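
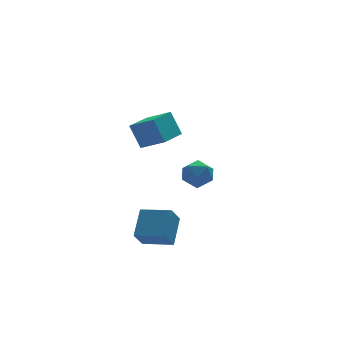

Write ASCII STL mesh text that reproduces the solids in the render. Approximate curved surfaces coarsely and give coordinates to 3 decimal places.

solid 
facet normal -0.778 0.613 -0.138
outer loop
vertex -1.481 -2.829 -1.69
vertex -0.806 -2.21 -2.749
vertex -2.254 -4.087 -2.918
endloop
endfacet
facet normal -0.482 -0.442 0.756
outer loop
vertex -0.854 -5.19 -2.671
vertex -1.481 -2.829 -1.69
vertex -2.254 -4.087 -2.918
endloop
endfacet
facet normal -0.778 0.613 -0.137
outer loop
vertex -2.254 -4.087 -2.918
vertex -0.806 -2.21 -2.749
vertex -1.58 -3.468 -3.977
endloop
endfacet
facet normal -0.403 -0.655 -0.639
outer loop
vertex -1.58 -3.468 -3.977
vertex -0.854 -5.19 -2.671
vertex -2.254 -4.087 -2.918
endloop
endfacet
facet normal 0.403 0.655 0.640
outer loop
vertex -1.481 -2.829 -1.69
vertex 0.594 -3.313 -2.502
vertex -0.806 -2.21 -2.749
endloop
endfacet
facet normal -0.482 -0.442 0.757
outer loop
vertex -0.08 -3.932 -1.443
vertex -1.481 -2.829 -1.69
vertex -0.854 -5.19 -2.671
endloop
endfacet
facet normal 0.403 0.655 0.639
outer loop
vertex -0.08 -3.932 -1.443
vertex 0.594 -3.313 -2.502
vertex -1.481 -2.829 -1.69
endloop
endfacet
facet normal 0.482 0.442 -0.757
outer loop
vertex -0.806 -2.21 -2.749
vertex 0.594 -3.313 -2.502
vertex -1.58 -3.468 -3.977
endloop
endfacet
facet normal -0.403 -0.655 -0.639
outer loop
vertex -0.179 -4.571 -3.73
vertex -0.854 -5.19 -2.671
vertex -1.58 -3.468 -3.977
endloop
endfacet
facet normal 0.482 0.442 -0.756
outer loop
vertex -1.58 -3.468 -3.977
vertex 0.594 -3.313 -2.502
vertex -0.179 -4.571 -3.73
endloop
endfacet
facet normal 0.778 -0.613 0.138
outer loop
vertex -0.179 -4.571 -3.73
vertex -0.08 -3.932 -1.443
vertex -0.854 -5.19 -2.671
endloop
endfacet
facet normal 0.778 -0.612 0.137
outer loop
vertex 0.594 -3.313 -2.502
vertex -0.08 -3.932 -1.443
vertex -0.179 -4.571 -3.73
endloop
endfacet
facet normal -0.422 0.485 0.766
outer loop
vertex 3.247 3.845 -2.362
vertex 3.263 2.925 -1.771
vertex 4.113 3.612 -1.737
endloop
endfacet
facet normal -0.021 0.927 0.375
outer loop
vertex 3.247 3.845 -2.362
vertex 4.113 3.612 -1.737
vertex 4.257 4.021 -2.741
endloop
endfacet
facet normal -0.270 0.917 -0.294
outer loop
vertex 3.247 3.845 -2.362
vertex 4.257 4.021 -2.741
vertex 3.496 3.587 -3.395
endloop
endfacet
facet normal -0.825 0.468 -0.316
outer loop
vertex 3.247 3.845 -2.362
vertex 3.496 3.587 -3.395
vertex 2.882 2.909 -2.796
endloop
endfacet
facet normal -0.919 0.201 0.339
outer loop
vertex 3.247 3.845 -2.362
vertex 2.882 2.909 -2.796
vertex 3.263 2.925 -1.771
endloop
endfacet
facet normal 0.645 0.671 0.366
outer loop
vertex 4.257 4.021 -2.741
vertex 4.113 3.612 -1.737
vertex 4.898 3.211 -2.384
endloop
endfacet
facet normal -0.004 -0.045 0.999
outer loop
vertex 4.113 3.612 -1.737
vertex 3.263 2.925 -1.771
vertex 4.284 2.533 -1.785
endloop
endfacet
facet normal -0.807 -0.503 0.308
outer loop
vertex 3.263 2.925 -1.771
vertex 2.882 2.909 -2.796
vertex 3.523 2.099 -2.439
endloop
endfacet
facet normal -0.656 -0.070 -0.752
outer loop
vertex 2.882 2.909 -2.796
vertex 3.496 3.587 -3.395
vertex 3.667 2.508 -3.443
endloop
endfacet
facet normal 0.242 0.655 -0.716
outer loop
vertex 3.496 3.587 -3.395
vertex 4.257 4.021 -2.741
vertex 4.517 3.195 -3.409
endloop
endfacet
facet normal 0.825 -0.468 0.316
outer loop
vertex 4.533 2.275 -2.818
vertex 4.898 3.211 -2.384
vertex 4.284 2.533 -1.785
endloop
endfacet
facet normal 0.270 -0.917 0.294
outer loop
vertex 4.533 2.275 -2.818
vertex 4.284 2.533 -1.785
vertex 3.523 2.099 -2.439
endloop
endfacet
facet normal 0.021 -0.927 -0.375
outer loop
vertex 4.533 2.275 -2.818
vertex 3.523 2.099 -2.439
vertex 3.667 2.508 -3.443
endloop
endfacet
facet normal 0.422 -0.485 -0.766
outer loop
vertex 4.533 2.275 -2.818
vertex 3.667 2.508 -3.443
vertex 4.517 3.195 -3.409
endloop
endfacet
facet normal 0.919 -0.201 -0.339
outer loop
vertex 4.533 2.275 -2.818
vertex 4.517 3.195 -3.409
vertex 4.898 3.211 -2.384
endloop
endfacet
facet normal 0.656 0.070 0.752
outer loop
vertex 4.284 2.533 -1.785
vertex 4.898 3.211 -2.384
vertex 4.113 3.612 -1.737
endloop
endfacet
facet normal -0.242 -0.655 0.716
outer loop
vertex 3.523 2.099 -2.439
vertex 4.284 2.533 -1.785
vertex 3.263 2.925 -1.771
endloop
endfacet
facet normal -0.645 -0.671 -0.366
outer loop
vertex 3.667 2.508 -3.443
vertex 3.523 2.099 -2.439
vertex 2.882 2.909 -2.796
endloop
endfacet
facet normal 0.004 0.045 -0.999
outer loop
vertex 4.517 3.195 -3.409
vertex 3.667 2.508 -3.443
vertex 3.496 3.587 -3.395
endloop
endfacet
facet normal 0.807 0.503 -0.308
outer loop
vertex 4.898 3.211 -2.384
vertex 4.517 3.195 -3.409
vertex 4.257 4.021 -2.741
endloop
endfacet
facet normal -0.739 -0.670 0.069
outer loop
vertex -0.133 -1.082 4.12
vertex -1.164 -0.022 3.365
vertex 0.299 -1.711 2.646
endloop
endfacet
facet normal 0.621 -0.639 0.455
outer loop
vertex 1.704 -0.438 2.515
vertex -0.133 -1.082 4.12
vertex 0.299 -1.711 2.646
endloop
endfacet
facet normal -0.739 -0.670 0.069
outer loop
vertex 0.299 -1.711 2.646
vertex -1.164 -0.022 3.365
vertex -0.732 -0.651 1.891
endloop
endfacet
facet normal 0.261 -0.379 -0.888
outer loop
vertex -0.732 -0.651 1.891
vertex 1.704 -0.438 2.515
vertex 0.299 -1.711 2.646
endloop
endfacet
facet normal -0.261 0.379 0.888
outer loop
vertex -0.133 -1.082 4.12
vertex 0.241 1.251 3.234
vertex -1.164 -0.022 3.365
endloop
endfacet
facet normal 0.621 -0.639 0.455
outer loop
vertex 1.272 0.191 3.989
vertex -0.133 -1.082 4.12
vertex 1.704 -0.438 2.515
endloop
endfacet
facet normal -0.261 0.379 0.888
outer loop
vertex 1.272 0.191 3.989
vertex 0.241 1.251 3.234
vertex -0.133 -1.082 4.12
endloop
endfacet
facet normal -0.621 0.639 -0.455
outer loop
vertex -1.164 -0.022 3.365
vertex 0.241 1.251 3.234
vertex -0.732 -0.651 1.891
endloop
endfacet
facet normal 0.261 -0.379 -0.888
outer loop
vertex 0.673 0.622 1.76
vertex 1.704 -0.438 2.515
vertex -0.732 -0.651 1.891
endloop
endfacet
facet normal -0.621 0.639 -0.455
outer loop
vertex -0.732 -0.651 1.891
vertex 0.241 1.251 3.234
vertex 0.673 0.622 1.76
endloop
endfacet
facet normal 0.739 0.670 -0.069
outer loop
vertex 0.673 0.622 1.76
vertex 1.272 0.191 3.989
vertex 1.704 -0.438 2.515
endloop
endfacet
facet normal 0.739 0.670 -0.069
outer loop
vertex 0.241 1.251 3.234
vertex 1.272 0.191 3.989
vertex 0.673 0.622 1.76
endloop
endfacet

endsolid


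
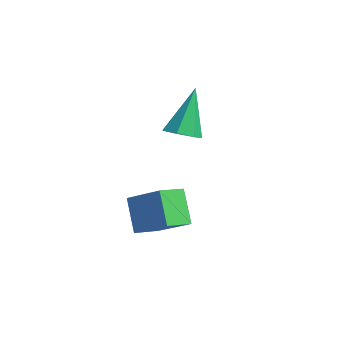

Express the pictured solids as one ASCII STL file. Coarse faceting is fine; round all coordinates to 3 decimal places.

solid 
facet normal 0.247 -0.457 -0.854
outer loop
vertex 0.61 1.656 -0.919
vertex 0.262 2.049 -1.23
vertex 0.853 2.096 -1.084
endloop
endfacet
facet normal 0.736 -0.160 0.658
outer loop
vertex 0.61 1.656 -0.919
vertex 0.853 2.096 -1.084
vertex -0.162 2.831 0.23
endloop
endfacet
facet normal 0.247 -0.457 -0.854
outer loop
vertex 0.853 2.096 -1.084
vertex 0.262 2.049 -1.23
vertex 0.651 2.501 -1.359
endloop
endfacet
facet normal 0.772 0.573 0.276
outer loop
vertex 0.853 2.096 -1.084
vertex 0.651 2.501 -1.359
vertex -0.162 2.831 0.23
endloop
endfacet
facet normal 0.248 -0.457 -0.854
outer loop
vertex 0.651 2.501 -1.359
vertex 0.262 2.049 -1.23
vertex 0.157 2.565 -1.537
endloop
endfacet
facet normal 0.169 0.979 -0.117
outer loop
vertex 0.651 2.501 -1.359
vertex 0.157 2.565 -1.537
vertex -0.162 2.831 0.23
endloop
endfacet
facet normal 0.248 -0.458 -0.854
outer loop
vertex 0.157 2.565 -1.537
vertex 0.262 2.049 -1.23
vertex -0.258 2.241 -1.484
endloop
endfacet
facet normal -0.617 0.754 -0.225
outer loop
vertex 0.157 2.565 -1.537
vertex -0.258 2.241 -1.484
vertex -0.162 2.831 0.23
endloop
endfacet
facet normal 0.249 -0.457 -0.854
outer loop
vertex -0.258 2.241 -1.484
vertex 0.262 2.049 -1.23
vertex -0.281 1.772 -1.24
endloop
endfacet
facet normal -0.997 0.066 0.033
outer loop
vertex -0.258 2.241 -1.484
vertex -0.281 1.772 -1.24
vertex -0.162 2.831 0.23
endloop
endfacet
facet normal 0.249 -0.458 -0.854
outer loop
vertex -0.281 1.772 -1.24
vertex 0.262 2.049 -1.23
vertex 0.105 1.512 -0.988
endloop
endfacet
facet normal -0.683 -0.565 0.463
outer loop
vertex -0.281 1.772 -1.24
vertex 0.105 1.512 -0.988
vertex -0.162 2.831 0.23
endloop
endfacet
facet normal 0.247 -0.457 -0.854
outer loop
vertex 0.105 1.512 -0.988
vertex 0.262 2.049 -1.23
vertex 0.61 1.656 -0.919
endloop
endfacet
facet normal 0.089 -0.666 0.741
outer loop
vertex 0.105 1.512 -0.988
vertex 0.61 1.656 -0.919
vertex -0.162 2.831 0.23
endloop
endfacet
facet normal -0.797 -0.227 -0.560
outer loop
vertex 2.512 -1.233 -1.542
vertex 2.457 -0.432 -1.789
vertex 3.215 -1.464 -2.449
endloop
endfacet
facet normal 0.066 -0.954 0.294
outer loop
vertex 4.323 -1.148 -1.671
vertex 2.512 -1.233 -1.542
vertex 3.215 -1.464 -2.449
endloop
endfacet
facet normal -0.797 -0.227 -0.560
outer loop
vertex 3.215 -1.464 -2.449
vertex 2.457 -0.432 -1.789
vertex 3.16 -0.663 -2.696
endloop
endfacet
facet normal 0.600 -0.198 -0.775
outer loop
vertex 3.16 -0.663 -2.696
vertex 4.323 -1.148 -1.671
vertex 3.215 -1.464 -2.449
endloop
endfacet
facet normal -0.600 0.198 0.775
outer loop
vertex 2.512 -1.233 -1.542
vertex 3.565 -0.116 -1.011
vertex 2.457 -0.432 -1.789
endloop
endfacet
facet normal 0.066 -0.954 0.294
outer loop
vertex 3.62 -0.917 -0.764
vertex 2.512 -1.233 -1.542
vertex 4.323 -1.148 -1.671
endloop
endfacet
facet normal -0.600 0.198 0.775
outer loop
vertex 3.62 -0.917 -0.764
vertex 3.565 -0.116 -1.011
vertex 2.512 -1.233 -1.542
endloop
endfacet
facet normal -0.066 0.954 -0.294
outer loop
vertex 2.457 -0.432 -1.789
vertex 3.565 -0.116 -1.011
vertex 3.16 -0.663 -2.696
endloop
endfacet
facet normal 0.600 -0.198 -0.775
outer loop
vertex 4.268 -0.347 -1.918
vertex 4.323 -1.148 -1.671
vertex 3.16 -0.663 -2.696
endloop
endfacet
facet normal -0.066 0.954 -0.294
outer loop
vertex 3.16 -0.663 -2.696
vertex 3.565 -0.116 -1.011
vertex 4.268 -0.347 -1.918
endloop
endfacet
facet normal 0.797 0.227 0.560
outer loop
vertex 4.268 -0.347 -1.918
vertex 3.62 -0.917 -0.764
vertex 4.323 -1.148 -1.671
endloop
endfacet
facet normal 0.797 0.227 0.560
outer loop
vertex 3.565 -0.116 -1.011
vertex 3.62 -0.917 -0.764
vertex 4.268 -0.347 -1.918
endloop
endfacet

endsolid


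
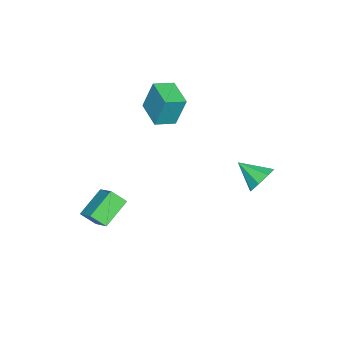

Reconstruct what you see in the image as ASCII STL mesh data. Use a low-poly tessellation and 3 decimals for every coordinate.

solid 
facet normal 0.101 0.858 -0.503
outer loop
vertex -0.278 2.969 -1.747
vertex -1.159 3.191 -1.545
vertex -0.335 3.333 -1.137
endloop
endfacet
facet normal 0.827 -0.445 0.343
outer loop
vertex -0.278 2.969 -1.747
vertex -0.335 3.333 -1.137
vertex -1.321 1.809 -0.735
endloop
endfacet
facet normal 0.101 0.859 -0.502
outer loop
vertex -0.335 3.333 -1.137
vertex -1.159 3.191 -1.545
vertex -0.874 3.613 -0.766
endloop
endfacet
facet normal 0.522 -0.115 0.845
outer loop
vertex -0.335 3.333 -1.137
vertex -0.874 3.613 -0.766
vertex -1.321 1.809 -0.735
endloop
endfacet
facet normal 0.101 0.859 -0.502
outer loop
vertex -0.874 3.613 -0.766
vertex -1.159 3.191 -1.545
vertex -1.579 3.646 -0.851
endloop
endfacet
facet normal -0.117 0.046 0.992
outer loop
vertex -0.874 3.613 -0.766
vertex -1.579 3.646 -0.851
vertex -1.321 1.809 -0.735
endloop
endfacet
facet normal 0.101 0.859 -0.502
outer loop
vertex -1.579 3.646 -0.851
vertex -1.159 3.191 -1.545
vertex -2.039 3.413 -1.342
endloop
endfacet
facet normal -0.715 -0.056 0.697
outer loop
vertex -1.579 3.646 -0.851
vertex -2.039 3.413 -1.342
vertex -1.321 1.809 -0.735
endloop
endfacet
facet normal 0.101 0.859 -0.502
outer loop
vertex -2.039 3.413 -1.342
vertex -1.159 3.191 -1.545
vertex -1.983 3.05 -1.952
endloop
endfacet
facet normal -0.922 -0.363 0.131
outer loop
vertex -2.039 3.413 -1.342
vertex -1.983 3.05 -1.952
vertex -1.321 1.809 -0.735
endloop
endfacet
facet normal 0.101 0.858 -0.503
outer loop
vertex -1.983 3.05 -1.952
vertex -1.159 3.191 -1.545
vertex -1.444 2.769 -2.323
endloop
endfacet
facet normal -0.617 -0.694 -0.371
outer loop
vertex -1.983 3.05 -1.952
vertex -1.444 2.769 -2.323
vertex -1.321 1.809 -0.735
endloop
endfacet
facet normal 0.101 0.859 -0.503
outer loop
vertex -1.444 2.769 -2.323
vertex -1.159 3.191 -1.545
vertex -0.738 2.736 -2.238
endloop
endfacet
facet normal 0.022 -0.855 -0.518
outer loop
vertex -1.444 2.769 -2.323
vertex -0.738 2.736 -2.238
vertex -1.321 1.809 -0.735
endloop
endfacet
facet normal 0.101 0.859 -0.502
outer loop
vertex -0.738 2.736 -2.238
vertex -1.159 3.191 -1.545
vertex -0.278 2.969 -1.747
endloop
endfacet
facet normal 0.620 -0.752 -0.224
outer loop
vertex -0.738 2.736 -2.238
vertex -0.278 2.969 -1.747
vertex -1.321 1.809 -0.735
endloop
endfacet
facet normal -0.822 0.239 0.517
outer loop
vertex 2.971 -3.143 -1.377
vertex 2.763 -2.385 -2.058
vertex 2.134 -4.15 -2.242
endloop
endfacet
facet normal 0.200 -0.729 0.655
outer loop
vertex 3.597 -4.575 -3.162
vertex 2.971 -3.143 -1.377
vertex 2.134 -4.15 -2.242
endloop
endfacet
facet normal -0.822 0.239 0.517
outer loop
vertex 2.134 -4.15 -2.242
vertex 2.763 -2.385 -2.058
vertex 1.926 -3.392 -2.924
endloop
endfacet
facet normal -0.533 -0.642 -0.551
outer loop
vertex 1.926 -3.392 -2.924
vertex 3.597 -4.575 -3.162
vertex 2.134 -4.15 -2.242
endloop
endfacet
facet normal 0.533 0.642 0.551
outer loop
vertex 2.971 -3.143 -1.377
vertex 4.226 -2.81 -2.978
vertex 2.763 -2.385 -2.058
endloop
endfacet
facet normal 0.200 -0.729 0.655
outer loop
vertex 4.434 -3.568 -2.296
vertex 2.971 -3.143 -1.377
vertex 3.597 -4.575 -3.162
endloop
endfacet
facet normal 0.533 0.642 0.551
outer loop
vertex 4.434 -3.568 -2.296
vertex 4.226 -2.81 -2.978
vertex 2.971 -3.143 -1.377
endloop
endfacet
facet normal -0.200 0.729 -0.655
outer loop
vertex 2.763 -2.385 -2.058
vertex 4.226 -2.81 -2.978
vertex 1.926 -3.392 -2.924
endloop
endfacet
facet normal -0.533 -0.642 -0.552
outer loop
vertex 3.389 -3.817 -3.843
vertex 3.597 -4.575 -3.162
vertex 1.926 -3.392 -2.924
endloop
endfacet
facet normal -0.200 0.729 -0.655
outer loop
vertex 1.926 -3.392 -2.924
vertex 4.226 -2.81 -2.978
vertex 3.389 -3.817 -3.843
endloop
endfacet
facet normal 0.822 -0.239 -0.517
outer loop
vertex 3.389 -3.817 -3.843
vertex 4.434 -3.568 -2.296
vertex 3.597 -4.575 -3.162
endloop
endfacet
facet normal 0.822 -0.239 -0.517
outer loop
vertex 4.226 -2.81 -2.978
vertex 4.434 -3.568 -2.296
vertex 3.389 -3.817 -3.843
endloop
endfacet
facet normal -0.727 0.641 -0.246
outer loop
vertex -2.14 -2.031 3.588
vertex -1.005 -0.853 3.306
vertex -2.02 -2.564 1.842
endloop
endfacet
facet normal -0.684 -0.710 0.170
outer loop
vertex -1.155 -3.327 2.134
vertex -2.14 -2.031 3.588
vertex -2.02 -2.564 1.842
endloop
endfacet
facet normal -0.727 0.641 -0.246
outer loop
vertex -2.02 -2.564 1.842
vertex -1.005 -0.853 3.306
vertex -0.885 -1.386 1.56
endloop
endfacet
facet normal 0.065 -0.291 -0.954
outer loop
vertex -0.885 -1.386 1.56
vertex -1.155 -3.327 2.134
vertex -2.02 -2.564 1.842
endloop
endfacet
facet normal -0.065 0.291 0.954
outer loop
vertex -2.14 -2.031 3.588
vertex -0.14 -1.616 3.598
vertex -1.005 -0.853 3.306
endloop
endfacet
facet normal -0.684 -0.710 0.170
outer loop
vertex -1.275 -2.794 3.88
vertex -2.14 -2.031 3.588
vertex -1.155 -3.327 2.134
endloop
endfacet
facet normal -0.065 0.291 0.954
outer loop
vertex -1.275 -2.794 3.88
vertex -0.14 -1.616 3.598
vertex -2.14 -2.031 3.588
endloop
endfacet
facet normal 0.684 0.710 -0.170
outer loop
vertex -1.005 -0.853 3.306
vertex -0.14 -1.616 3.598
vertex -0.885 -1.386 1.56
endloop
endfacet
facet normal 0.065 -0.291 -0.954
outer loop
vertex -0.02 -2.149 1.852
vertex -1.155 -3.327 2.134
vertex -0.885 -1.386 1.56
endloop
endfacet
facet normal 0.684 0.710 -0.170
outer loop
vertex -0.885 -1.386 1.56
vertex -0.14 -1.616 3.598
vertex -0.02 -2.149 1.852
endloop
endfacet
facet normal 0.727 -0.641 0.246
outer loop
vertex -0.02 -2.149 1.852
vertex -1.275 -2.794 3.88
vertex -1.155 -3.327 2.134
endloop
endfacet
facet normal 0.727 -0.641 0.246
outer loop
vertex -0.14 -1.616 3.598
vertex -1.275 -2.794 3.88
vertex -0.02 -2.149 1.852
endloop
endfacet

endsolid


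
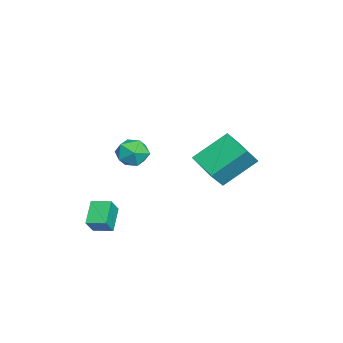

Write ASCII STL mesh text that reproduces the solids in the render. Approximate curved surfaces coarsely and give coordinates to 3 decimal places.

solid 
facet normal -0.553 0.245 -0.796
outer loop
vertex 0.198 -2.959 -0.55
vertex 0.409 -1.974 -0.393
vertex 1.336 -3.071 -1.375
endloop
endfacet
facet normal -0.207 -0.966 -0.154
outer loop
vertex 1.911 -3.326 -0.547
vertex 0.198 -2.959 -0.55
vertex 1.336 -3.071 -1.375
endloop
endfacet
facet normal -0.553 0.245 -0.796
outer loop
vertex 1.336 -3.071 -1.375
vertex 0.409 -1.974 -0.393
vertex 1.547 -2.086 -1.218
endloop
endfacet
facet normal 0.807 -0.080 -0.585
outer loop
vertex 1.547 -2.086 -1.218
vertex 1.911 -3.326 -0.547
vertex 1.336 -3.071 -1.375
endloop
endfacet
facet normal -0.807 0.080 0.585
outer loop
vertex 0.198 -2.959 -0.55
vertex 0.984 -2.229 0.435
vertex 0.409 -1.974 -0.393
endloop
endfacet
facet normal -0.207 -0.966 -0.154
outer loop
vertex 0.773 -3.214 0.278
vertex 0.198 -2.959 -0.55
vertex 1.911 -3.326 -0.547
endloop
endfacet
facet normal -0.807 0.080 0.585
outer loop
vertex 0.773 -3.214 0.278
vertex 0.984 -2.229 0.435
vertex 0.198 -2.959 -0.55
endloop
endfacet
facet normal 0.207 0.966 0.154
outer loop
vertex 0.409 -1.974 -0.393
vertex 0.984 -2.229 0.435
vertex 1.547 -2.086 -1.218
endloop
endfacet
facet normal 0.807 -0.080 -0.585
outer loop
vertex 2.122 -2.341 -0.39
vertex 1.911 -3.326 -0.547
vertex 1.547 -2.086 -1.218
endloop
endfacet
facet normal 0.207 0.966 0.154
outer loop
vertex 1.547 -2.086 -1.218
vertex 0.984 -2.229 0.435
vertex 2.122 -2.341 -0.39
endloop
endfacet
facet normal 0.553 -0.245 0.796
outer loop
vertex 2.122 -2.341 -0.39
vertex 0.773 -3.214 0.278
vertex 1.911 -3.326 -0.547
endloop
endfacet
facet normal 0.553 -0.245 0.796
outer loop
vertex 0.984 -2.229 0.435
vertex 0.773 -3.214 0.278
vertex 2.122 -2.341 -0.39
endloop
endfacet
facet normal -0.343 0.918 -0.200
outer loop
vertex -4.047 -1.224 0.509
vertex -4.476 -1.195 1.376
vertex -3.568 -0.878 1.275
endloop
endfacet
facet normal 0.277 0.799 -0.534
outer loop
vertex -4.047 -1.224 0.509
vertex -3.568 -0.878 1.275
vertex -3.118 -1.457 0.643
endloop
endfacet
facet normal 0.195 0.227 -0.954
outer loop
vertex -4.047 -1.224 0.509
vertex -3.118 -1.457 0.643
vertex -3.748 -2.131 0.354
endloop
endfacet
facet normal -0.476 -0.006 -0.880
outer loop
vertex -4.047 -1.224 0.509
vertex -3.748 -2.131 0.354
vertex -4.588 -1.969 0.807
endloop
endfacet
facet normal -0.807 0.421 -0.414
outer loop
vertex -4.047 -1.224 0.509
vertex -4.588 -1.969 0.807
vertex -4.476 -1.195 1.376
endloop
endfacet
facet normal 0.767 0.641 -0.041
outer loop
vertex -3.118 -1.457 0.643
vertex -3.568 -0.878 1.275
vertex -2.972 -1.571 1.593
endloop
endfacet
facet normal -0.235 0.834 0.500
outer loop
vertex -3.568 -0.878 1.275
vertex -4.476 -1.195 1.376
vertex -3.812 -1.409 2.046
endloop
endfacet
facet normal -0.987 0.029 0.155
outer loop
vertex -4.476 -1.195 1.376
vertex -4.588 -1.969 0.807
vertex -4.442 -2.083 1.757
endloop
endfacet
facet normal -0.451 -0.662 -0.599
outer loop
vertex -4.588 -1.969 0.807
vertex -3.748 -2.131 0.354
vertex -3.992 -2.662 1.125
endloop
endfacet
facet normal 0.634 -0.284 -0.719
outer loop
vertex -3.748 -2.131 0.354
vertex -3.118 -1.457 0.643
vertex -3.084 -2.345 1.024
endloop
endfacet
facet normal 0.476 0.006 0.880
outer loop
vertex -3.513 -2.316 1.891
vertex -2.972 -1.571 1.593
vertex -3.812 -1.409 2.046
endloop
endfacet
facet normal -0.195 -0.227 0.954
outer loop
vertex -3.513 -2.316 1.891
vertex -3.812 -1.409 2.046
vertex -4.442 -2.083 1.757
endloop
endfacet
facet normal -0.277 -0.799 0.534
outer loop
vertex -3.513 -2.316 1.891
vertex -4.442 -2.083 1.757
vertex -3.992 -2.662 1.125
endloop
endfacet
facet normal 0.343 -0.918 0.200
outer loop
vertex -3.513 -2.316 1.891
vertex -3.992 -2.662 1.125
vertex -3.084 -2.345 1.024
endloop
endfacet
facet normal 0.807 -0.421 0.414
outer loop
vertex -3.513 -2.316 1.891
vertex -3.084 -2.345 1.024
vertex -2.972 -1.571 1.593
endloop
endfacet
facet normal 0.451 0.662 0.599
outer loop
vertex -3.812 -1.409 2.046
vertex -2.972 -1.571 1.593
vertex -3.568 -0.878 1.275
endloop
endfacet
facet normal -0.634 0.284 0.719
outer loop
vertex -4.442 -2.083 1.757
vertex -3.812 -1.409 2.046
vertex -4.476 -1.195 1.376
endloop
endfacet
facet normal -0.767 -0.641 0.041
outer loop
vertex -3.992 -2.662 1.125
vertex -4.442 -2.083 1.757
vertex -4.588 -1.969 0.807
endloop
endfacet
facet normal 0.235 -0.834 -0.500
outer loop
vertex -3.084 -2.345 1.024
vertex -3.992 -2.662 1.125
vertex -3.748 -2.131 0.354
endloop
endfacet
facet normal 0.987 -0.029 -0.155
outer loop
vertex -2.972 -1.571 1.593
vertex -3.084 -2.345 1.024
vertex -3.118 -1.457 0.643
endloop
endfacet
facet normal -0.548 0.381 -0.745
outer loop
vertex 0.11 3.609 4.125
vertex 1.409 4.567 3.659
vertex 0.793 2.051 2.826
endloop
endfacet
facet normal -0.773 -0.570 0.278
outer loop
vertex 1.511 1.553 3.801
vertex 0.11 3.609 4.125
vertex 0.793 2.051 2.826
endloop
endfacet
facet normal -0.548 0.381 -0.745
outer loop
vertex 0.793 2.051 2.826
vertex 1.409 4.567 3.659
vertex 2.092 3.01 2.36
endloop
endfacet
facet normal 0.319 -0.728 -0.607
outer loop
vertex 2.092 3.01 2.36
vertex 1.511 1.553 3.801
vertex 0.793 2.051 2.826
endloop
endfacet
facet normal -0.319 0.728 0.607
outer loop
vertex 0.11 3.609 4.125
vertex 2.127 4.069 4.634
vertex 1.409 4.567 3.659
endloop
endfacet
facet normal -0.773 -0.570 0.277
outer loop
vertex 0.828 3.11 5.1
vertex 0.11 3.609 4.125
vertex 1.511 1.553 3.801
endloop
endfacet
facet normal -0.319 0.727 0.607
outer loop
vertex 0.828 3.11 5.1
vertex 2.127 4.069 4.634
vertex 0.11 3.609 4.125
endloop
endfacet
facet normal 0.773 0.571 -0.278
outer loop
vertex 1.409 4.567 3.659
vertex 2.127 4.069 4.634
vertex 2.092 3.01 2.36
endloop
endfacet
facet normal 0.319 -0.728 -0.607
outer loop
vertex 2.81 2.511 3.335
vertex 1.511 1.553 3.801
vertex 2.092 3.01 2.36
endloop
endfacet
facet normal 0.773 0.570 -0.277
outer loop
vertex 2.092 3.01 2.36
vertex 2.127 4.069 4.634
vertex 2.81 2.511 3.335
endloop
endfacet
facet normal 0.548 -0.381 0.745
outer loop
vertex 2.81 2.511 3.335
vertex 0.828 3.11 5.1
vertex 1.511 1.553 3.801
endloop
endfacet
facet normal 0.548 -0.381 0.745
outer loop
vertex 2.127 4.069 4.634
vertex 0.828 3.11 5.1
vertex 2.81 2.511 3.335
endloop
endfacet

endsolid


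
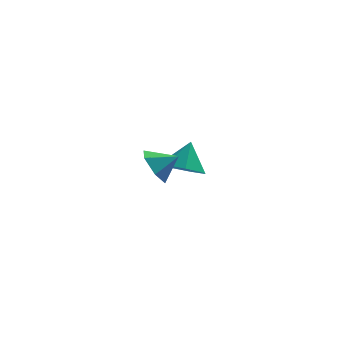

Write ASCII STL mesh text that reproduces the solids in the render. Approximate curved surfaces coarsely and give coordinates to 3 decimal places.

solid 
facet normal -0.865 -0.017 -0.502
outer loop
vertex -1.887 -1.456 0.606
vertex -2.274 -1.859 1.286
vertex -2.266 -0.98 1.242
endloop
endfacet
facet normal 0.718 0.691 -0.089
outer loop
vertex -1.887 -1.456 0.606
vertex -2.266 -0.98 1.242
vertex -1.366 -1.841 1.814
endloop
endfacet
facet normal -0.865 -0.017 -0.502
outer loop
vertex -2.266 -0.98 1.242
vertex -2.274 -1.859 1.286
vertex -2.653 -1.383 1.922
endloop
endfacet
facet normal 0.311 0.730 0.609
outer loop
vertex -2.266 -0.98 1.242
vertex -2.653 -1.383 1.922
vertex -1.366 -1.841 1.814
endloop
endfacet
facet normal -0.865 -0.017 -0.502
outer loop
vertex -2.653 -1.383 1.922
vertex -2.274 -1.859 1.286
vertex -2.661 -2.262 1.966
endloop
endfacet
facet normal 0.101 0.049 0.994
outer loop
vertex -2.653 -1.383 1.922
vertex -2.661 -2.262 1.966
vertex -1.366 -1.841 1.814
endloop
endfacet
facet normal -0.865 -0.017 -0.502
outer loop
vertex -2.661 -2.262 1.966
vertex -2.274 -1.859 1.286
vertex -2.282 -2.738 1.33
endloop
endfacet
facet normal 0.298 -0.671 0.679
outer loop
vertex -2.661 -2.262 1.966
vertex -2.282 -2.738 1.33
vertex -1.366 -1.841 1.814
endloop
endfacet
facet normal -0.865 -0.017 -0.502
outer loop
vertex -2.282 -2.738 1.33
vertex -2.274 -1.859 1.286
vertex -1.895 -2.335 0.65
endloop
endfacet
facet normal 0.705 -0.709 -0.019
outer loop
vertex -2.282 -2.738 1.33
vertex -1.895 -2.335 0.65
vertex -1.366 -1.841 1.814
endloop
endfacet
facet normal -0.865 -0.017 -0.502
outer loop
vertex -1.895 -2.335 0.65
vertex -2.274 -1.859 1.286
vertex -1.887 -1.456 0.606
endloop
endfacet
facet normal 0.915 -0.029 -0.404
outer loop
vertex -1.895 -2.335 0.65
vertex -1.887 -1.456 0.606
vertex -1.366 -1.841 1.814
endloop
endfacet
facet normal -0.264 -0.473 -0.841
outer loop
vertex -0.009 3.074 -1.707
vertex -0.952 2.947 -1.339
vertex -0.583 3.722 -1.891
endloop
endfacet
facet normal 0.744 0.667 0.027
outer loop
vertex -0.009 3.074 -1.707
vertex -0.583 3.722 -1.891
vertex -0.568 3.633 -0.121
endloop
endfacet
facet normal -0.265 -0.473 -0.841
outer loop
vertex -0.583 3.722 -1.891
vertex -0.952 2.947 -1.339
vertex -1.435 3.787 -1.659
endloop
endfacet
facet normal 0.089 0.995 0.049
outer loop
vertex -0.583 3.722 -1.891
vertex -1.435 3.787 -1.659
vertex -0.568 3.633 -0.121
endloop
endfacet
facet normal -0.264 -0.472 -0.841
outer loop
vertex -1.435 3.787 -1.659
vertex -0.952 2.947 -1.339
vertex -1.923 3.22 -1.187
endloop
endfacet
facet normal -0.526 0.764 0.373
outer loop
vertex -1.435 3.787 -1.659
vertex -1.923 3.22 -1.187
vertex -0.568 3.633 -0.121
endloop
endfacet
facet normal -0.265 -0.473 -0.840
outer loop
vertex -1.923 3.22 -1.187
vertex -0.952 2.947 -1.339
vertex -1.68 2.448 -0.829
endloop
endfacet
facet normal -0.639 0.149 0.755
outer loop
vertex -1.923 3.22 -1.187
vertex -1.68 2.448 -0.829
vertex -0.568 3.633 -0.121
endloop
endfacet
facet normal -0.265 -0.472 -0.841
outer loop
vertex -1.68 2.448 -0.829
vertex -0.952 2.947 -1.339
vertex -0.889 2.052 -0.856
endloop
endfacet
facet normal -0.163 -0.388 0.907
outer loop
vertex -1.68 2.448 -0.829
vertex -0.889 2.052 -0.856
vertex -0.568 3.633 -0.121
endloop
endfacet
facet normal -0.265 -0.472 -0.841
outer loop
vertex -0.889 2.052 -0.856
vertex -0.952 2.947 -1.339
vertex -0.145 2.33 -1.247
endloop
endfacet
facet normal 0.541 -0.442 0.715
outer loop
vertex -0.889 2.052 -0.856
vertex -0.145 2.33 -1.247
vertex -0.568 3.633 -0.121
endloop
endfacet
facet normal -0.265 -0.472 -0.841
outer loop
vertex -0.145 2.33 -1.247
vertex -0.952 2.947 -1.339
vertex -0.009 3.074 -1.707
endloop
endfacet
facet normal 0.946 0.027 0.324
outer loop
vertex -0.145 2.33 -1.247
vertex -0.009 3.074 -1.707
vertex -0.568 3.633 -0.121
endloop
endfacet

endsolid


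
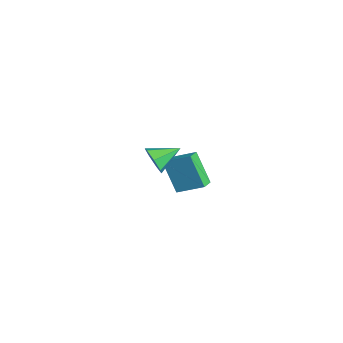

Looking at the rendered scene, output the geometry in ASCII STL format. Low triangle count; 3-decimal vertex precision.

solid 
facet normal 0.004 -0.941 -0.338
outer loop
vertex 3.512 -3.443 2.095
vertex 3.052 -3.694 2.789
vertex 2.762 -3.418 2.017
endloop
endfacet
facet normal 0.095 0.727 -0.680
outer loop
vertex 3.512 -3.443 2.095
vertex 2.762 -3.418 2.017
vertex 3.048 -2.246 3.311
endloop
endfacet
facet normal 0.004 -0.941 -0.338
outer loop
vertex 2.762 -3.418 2.017
vertex 3.052 -3.694 2.789
vertex 2.23 -3.601 2.521
endloop
endfacet
facet normal -0.634 0.638 -0.438
outer loop
vertex 2.762 -3.418 2.017
vertex 2.23 -3.601 2.521
vertex 3.048 -2.246 3.311
endloop
endfacet
facet normal 0.004 -0.941 -0.338
outer loop
vertex 2.23 -3.601 2.521
vertex 3.052 -3.694 2.789
vertex 2.317 -3.854 3.227
endloop
endfacet
facet normal -0.887 0.390 0.249
outer loop
vertex 2.23 -3.601 2.521
vertex 2.317 -3.854 3.227
vertex 3.048 -2.246 3.311
endloop
endfacet
facet normal 0.002 -0.941 -0.339
outer loop
vertex 2.317 -3.854 3.227
vertex 3.052 -3.694 2.789
vertex 2.958 -3.988 3.603
endloop
endfacet
facet normal -0.472 0.169 0.865
outer loop
vertex 2.317 -3.854 3.227
vertex 2.958 -3.988 3.603
vertex 3.048 -2.246 3.311
endloop
endfacet
facet normal 0.003 -0.941 -0.339
outer loop
vertex 2.958 -3.988 3.603
vertex 3.052 -3.694 2.789
vertex 3.67 -3.9 3.366
endloop
endfacet
facet normal 0.297 0.143 0.944
outer loop
vertex 2.958 -3.988 3.603
vertex 3.67 -3.9 3.366
vertex 3.048 -2.246 3.311
endloop
endfacet
facet normal 0.002 -0.941 -0.338
outer loop
vertex 3.67 -3.9 3.366
vertex 3.052 -3.694 2.789
vertex 3.916 -3.658 2.695
endloop
endfacet
facet normal 0.841 0.331 0.428
outer loop
vertex 3.67 -3.9 3.366
vertex 3.916 -3.658 2.695
vertex 3.048 -2.246 3.311
endloop
endfacet
facet normal 0.002 -0.941 -0.339
outer loop
vertex 3.916 -3.658 2.695
vertex 3.052 -3.694 2.789
vertex 3.512 -3.443 2.095
endloop
endfacet
facet normal 0.751 0.590 -0.294
outer loop
vertex 3.916 -3.658 2.695
vertex 3.512 -3.443 2.095
vertex 3.048 -2.246 3.311
endloop
endfacet
facet normal -0.545 -0.692 -0.473
outer loop
vertex -3.253 -0.727 -3.081
vertex -3.795 -0.152 -3.298
vertex -2.135 -0.36 -4.904
endloop
endfacet
facet normal 0.662 -0.702 0.264
outer loop
vertex -1.165 0.872 -4.062
vertex -3.253 -0.727 -3.081
vertex -2.135 -0.36 -4.904
endloop
endfacet
facet normal -0.545 -0.692 -0.473
outer loop
vertex -2.135 -0.36 -4.904
vertex -3.795 -0.152 -3.298
vertex -2.677 0.215 -5.121
endloop
endfacet
facet normal 0.515 0.169 -0.840
outer loop
vertex -2.677 0.215 -5.121
vertex -1.165 0.872 -4.062
vertex -2.135 -0.36 -4.904
endloop
endfacet
facet normal -0.515 -0.169 0.840
outer loop
vertex -3.253 -0.727 -3.081
vertex -2.825 1.08 -2.456
vertex -3.795 -0.152 -3.298
endloop
endfacet
facet normal 0.662 -0.702 0.264
outer loop
vertex -2.283 0.505 -2.239
vertex -3.253 -0.727 -3.081
vertex -1.165 0.872 -4.062
endloop
endfacet
facet normal -0.515 -0.169 0.840
outer loop
vertex -2.283 0.505 -2.239
vertex -2.825 1.08 -2.456
vertex -3.253 -0.727 -3.081
endloop
endfacet
facet normal -0.662 0.702 -0.264
outer loop
vertex -3.795 -0.152 -3.298
vertex -2.825 1.08 -2.456
vertex -2.677 0.215 -5.121
endloop
endfacet
facet normal 0.515 0.169 -0.840
outer loop
vertex -1.707 1.447 -4.279
vertex -1.165 0.872 -4.062
vertex -2.677 0.215 -5.121
endloop
endfacet
facet normal -0.662 0.702 -0.264
outer loop
vertex -2.677 0.215 -5.121
vertex -2.825 1.08 -2.456
vertex -1.707 1.447 -4.279
endloop
endfacet
facet normal 0.545 0.692 0.473
outer loop
vertex -1.707 1.447 -4.279
vertex -2.283 0.505 -2.239
vertex -1.165 0.872 -4.062
endloop
endfacet
facet normal 0.545 0.692 0.473
outer loop
vertex -2.825 1.08 -2.456
vertex -2.283 0.505 -2.239
vertex -1.707 1.447 -4.279
endloop
endfacet

endsolid


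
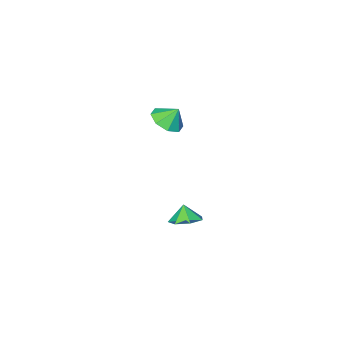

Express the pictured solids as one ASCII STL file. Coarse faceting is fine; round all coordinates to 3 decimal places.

solid 
facet normal 0.172 0.398 -0.901
outer loop
vertex -1.001 4.344 -4.168
vertex -1.939 4.161 -4.428
vertex -1.564 4.971 -3.999
endloop
endfacet
facet normal 0.452 0.170 0.876
outer loop
vertex -1.001 4.344 -4.168
vertex -1.564 4.971 -3.999
vertex -2.121 3.739 -3.472
endloop
endfacet
facet normal 0.171 0.398 -0.901
outer loop
vertex -1.564 4.971 -3.999
vertex -1.939 4.161 -4.428
vertex -2.409 4.987 -4.152
endloop
endfacet
facet normal -0.151 0.446 0.882
outer loop
vertex -1.564 4.971 -3.999
vertex -2.409 4.987 -4.152
vertex -2.121 3.739 -3.472
endloop
endfacet
facet normal 0.171 0.399 -0.901
outer loop
vertex -2.409 4.987 -4.152
vertex -1.939 4.161 -4.428
vertex -2.9 4.382 -4.513
endloop
endfacet
facet normal -0.725 0.193 0.662
outer loop
vertex -2.409 4.987 -4.152
vertex -2.9 4.382 -4.513
vertex -2.121 3.739 -3.472
endloop
endfacet
facet normal 0.171 0.398 -0.901
outer loop
vertex -2.9 4.382 -4.513
vertex -1.939 4.161 -4.428
vertex -2.668 3.61 -4.81
endloop
endfacet
facet normal -0.835 -0.397 0.380
outer loop
vertex -2.9 4.382 -4.513
vertex -2.668 3.61 -4.81
vertex -2.121 3.739 -3.472
endloop
endfacet
facet normal 0.171 0.398 -0.901
outer loop
vertex -2.668 3.61 -4.81
vertex -1.939 4.161 -4.428
vertex -1.886 3.253 -4.819
endloop
endfacet
facet normal -0.400 -0.882 0.249
outer loop
vertex -2.668 3.61 -4.81
vertex -1.886 3.253 -4.819
vertex -2.121 3.739 -3.472
endloop
endfacet
facet normal 0.172 0.398 -0.901
outer loop
vertex -1.886 3.253 -4.819
vertex -1.939 4.161 -4.428
vertex -1.145 3.58 -4.533
endloop
endfacet
facet normal 0.253 -0.895 0.367
outer loop
vertex -1.886 3.253 -4.819
vertex -1.145 3.58 -4.533
vertex -2.121 3.739 -3.472
endloop
endfacet
facet normal 0.172 0.398 -0.901
outer loop
vertex -1.145 3.58 -4.533
vertex -1.939 4.161 -4.428
vertex -1.001 4.344 -4.168
endloop
endfacet
facet normal 0.632 -0.428 0.646
outer loop
vertex -1.145 3.58 -4.533
vertex -1.001 4.344 -4.168
vertex -2.121 3.739 -3.472
endloop
endfacet
facet normal 0.364 -0.411 -0.836
outer loop
vertex -0.945 2.414 3.772
vertex -1.671 2.893 3.22
vertex -0.714 3.126 3.522
endloop
endfacet
facet normal 0.449 0.163 0.879
outer loop
vertex -0.945 2.414 3.772
vertex -0.714 3.126 3.522
vertex -2.089 3.367 4.18
endloop
endfacet
facet normal 0.364 -0.413 -0.835
outer loop
vertex -0.714 3.126 3.522
vertex -1.671 2.893 3.22
vertex -1.043 3.7 3.095
endloop
endfacet
facet normal 0.409 0.684 0.604
outer loop
vertex -0.714 3.126 3.522
vertex -1.043 3.7 3.095
vertex -2.089 3.367 4.18
endloop
endfacet
facet normal 0.364 -0.412 -0.835
outer loop
vertex -1.043 3.7 3.095
vertex -1.671 2.893 3.22
vertex -1.74 3.802 2.741
endloop
endfacet
facet normal -0.006 0.958 0.288
outer loop
vertex -1.043 3.7 3.095
vertex -1.74 3.802 2.741
vertex -2.089 3.367 4.18
endloop
endfacet
facet normal 0.364 -0.412 -0.835
outer loop
vertex -1.74 3.802 2.741
vertex -1.671 2.893 3.22
vertex -2.396 3.372 2.667
endloop
endfacet
facet normal -0.554 0.825 0.115
outer loop
vertex -1.74 3.802 2.741
vertex -2.396 3.372 2.667
vertex -2.089 3.367 4.18
endloop
endfacet
facet normal 0.365 -0.412 -0.835
outer loop
vertex -2.396 3.372 2.667
vertex -1.671 2.893 3.22
vertex -2.627 2.661 2.917
endloop
endfacet
facet normal -0.913 0.362 0.186
outer loop
vertex -2.396 3.372 2.667
vertex -2.627 2.661 2.917
vertex -2.089 3.367 4.18
endloop
endfacet
facet normal 0.365 -0.412 -0.835
outer loop
vertex -2.627 2.661 2.917
vertex -1.671 2.893 3.22
vertex -2.298 2.086 3.344
endloop
endfacet
facet normal -0.874 -0.158 0.460
outer loop
vertex -2.627 2.661 2.917
vertex -2.298 2.086 3.344
vertex -2.089 3.367 4.18
endloop
endfacet
facet normal 0.364 -0.411 -0.836
outer loop
vertex -2.298 2.086 3.344
vertex -1.671 2.893 3.22
vertex -1.601 1.984 3.698
endloop
endfacet
facet normal -0.458 -0.432 0.777
outer loop
vertex -2.298 2.086 3.344
vertex -1.601 1.984 3.698
vertex -2.089 3.367 4.18
endloop
endfacet
facet normal 0.364 -0.411 -0.836
outer loop
vertex -1.601 1.984 3.698
vertex -1.671 2.893 3.22
vertex -0.945 2.414 3.772
endloop
endfacet
facet normal 0.089 -0.300 0.950
outer loop
vertex -1.601 1.984 3.698
vertex -0.945 2.414 3.772
vertex -2.089 3.367 4.18
endloop
endfacet

endsolid


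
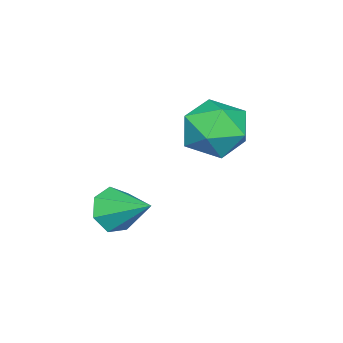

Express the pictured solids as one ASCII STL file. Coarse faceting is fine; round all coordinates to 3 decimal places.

solid 
facet normal -0.126 0.763 0.634
outer loop
vertex -2.899 -1.004 2.032
vertex -3.746 -1.417 2.361
vertex -2.878 -1.64 2.802
endloop
endfacet
facet normal 0.569 0.642 0.515
outer loop
vertex -2.899 -1.004 2.032
vertex -2.878 -1.64 2.802
vertex -2.177 -1.692 2.092
endloop
endfacet
facet normal 0.686 0.703 -0.187
outer loop
vertex -2.899 -1.004 2.032
vertex -2.177 -1.692 2.092
vertex -2.612 -1.501 1.214
endloop
endfacet
facet normal 0.065 0.863 -0.501
outer loop
vertex -2.899 -1.004 2.032
vertex -2.612 -1.501 1.214
vertex -3.582 -1.331 1.38
endloop
endfacet
facet normal -0.436 0.900 0.006
outer loop
vertex -2.899 -1.004 2.032
vertex -3.582 -1.331 1.38
vertex -3.746 -1.417 2.361
endloop
endfacet
facet normal 0.710 -0.031 0.703
outer loop
vertex -2.177 -1.692 2.092
vertex -2.878 -1.64 2.802
vertex -2.578 -2.529 2.46
endloop
endfacet
facet normal -0.413 0.165 0.896
outer loop
vertex -2.878 -1.64 2.802
vertex -3.746 -1.417 2.361
vertex -3.548 -2.359 2.626
endloop
endfacet
facet normal -0.915 0.386 -0.119
outer loop
vertex -3.746 -1.417 2.361
vertex -3.582 -1.331 1.38
vertex -3.983 -2.168 1.748
endloop
endfacet
facet normal -0.104 0.326 -0.940
outer loop
vertex -3.582 -1.331 1.38
vertex -2.612 -1.501 1.214
vertex -3.282 -2.22 1.038
endloop
endfacet
facet normal 0.900 0.068 -0.431
outer loop
vertex -2.612 -1.501 1.214
vertex -2.177 -1.692 2.092
vertex -2.414 -2.443 1.479
endloop
endfacet
facet normal -0.065 -0.863 0.501
outer loop
vertex -3.261 -2.856 1.808
vertex -2.578 -2.529 2.46
vertex -3.548 -2.359 2.626
endloop
endfacet
facet normal -0.686 -0.703 0.187
outer loop
vertex -3.261 -2.856 1.808
vertex -3.548 -2.359 2.626
vertex -3.983 -2.168 1.748
endloop
endfacet
facet normal -0.569 -0.642 -0.515
outer loop
vertex -3.261 -2.856 1.808
vertex -3.983 -2.168 1.748
vertex -3.282 -2.22 1.038
endloop
endfacet
facet normal 0.126 -0.763 -0.634
outer loop
vertex -3.261 -2.856 1.808
vertex -3.282 -2.22 1.038
vertex -2.414 -2.443 1.479
endloop
endfacet
facet normal 0.436 -0.900 -0.006
outer loop
vertex -3.261 -2.856 1.808
vertex -2.414 -2.443 1.479
vertex -2.578 -2.529 2.46
endloop
endfacet
facet normal 0.104 -0.326 0.940
outer loop
vertex -3.548 -2.359 2.626
vertex -2.578 -2.529 2.46
vertex -2.878 -1.64 2.802
endloop
endfacet
facet normal -0.900 -0.068 0.431
outer loop
vertex -3.983 -2.168 1.748
vertex -3.548 -2.359 2.626
vertex -3.746 -1.417 2.361
endloop
endfacet
facet normal -0.710 0.031 -0.703
outer loop
vertex -3.282 -2.22 1.038
vertex -3.983 -2.168 1.748
vertex -3.582 -1.331 1.38
endloop
endfacet
facet normal 0.413 -0.165 -0.896
outer loop
vertex -2.414 -2.443 1.479
vertex -3.282 -2.22 1.038
vertex -2.612 -1.501 1.214
endloop
endfacet
facet normal 0.915 -0.386 0.119
outer loop
vertex -2.578 -2.529 2.46
vertex -2.414 -2.443 1.479
vertex -2.177 -1.692 2.092
endloop
endfacet
facet normal -0.166 -0.863 -0.477
outer loop
vertex -0.851 -3.753 -1.209
vertex -1.398 -3.902 -0.749
vertex -1.423 -3.545 -1.386
endloop
endfacet
facet normal 0.431 0.712 -0.555
outer loop
vertex -0.851 -3.753 -1.209
vertex -1.423 -3.545 -1.386
vertex -1.162 -2.678 -0.071
endloop
endfacet
facet normal -0.166 -0.863 -0.477
outer loop
vertex -1.423 -3.545 -1.386
vertex -1.398 -3.902 -0.749
vertex -1.976 -3.606 -1.083
endloop
endfacet
facet normal -0.346 0.813 -0.468
outer loop
vertex -1.423 -3.545 -1.386
vertex -1.976 -3.606 -1.083
vertex -1.162 -2.678 -0.071
endloop
endfacet
facet normal -0.166 -0.863 -0.478
outer loop
vertex -1.976 -3.606 -1.083
vertex -1.398 -3.902 -0.749
vertex -2.094 -3.89 -0.529
endloop
endfacet
facet normal -0.809 0.575 0.123
outer loop
vertex -1.976 -3.606 -1.083
vertex -2.094 -3.89 -0.529
vertex -1.162 -2.678 -0.071
endloop
endfacet
facet normal -0.166 -0.863 -0.478
outer loop
vertex -2.094 -3.89 -0.529
vertex -1.398 -3.902 -0.749
vertex -1.688 -4.183 -0.141
endloop
endfacet
facet normal -0.610 0.177 0.772
outer loop
vertex -2.094 -3.89 -0.529
vertex -1.688 -4.183 -0.141
vertex -1.162 -2.678 -0.071
endloop
endfacet
facet normal -0.167 -0.862 -0.478
outer loop
vertex -1.688 -4.183 -0.141
vertex -1.398 -3.902 -0.749
vertex -1.064 -4.265 -0.211
endloop
endfacet
facet normal 0.101 -0.081 0.992
outer loop
vertex -1.688 -4.183 -0.141
vertex -1.064 -4.265 -0.211
vertex -1.162 -2.678 -0.071
endloop
endfacet
facet normal -0.167 -0.862 -0.478
outer loop
vertex -1.064 -4.265 -0.211
vertex -1.398 -3.902 -0.749
vertex -0.691 -4.074 -0.686
endloop
endfacet
facet normal 0.788 -0.006 0.616
outer loop
vertex -1.064 -4.265 -0.211
vertex -0.691 -4.074 -0.686
vertex -1.162 -2.678 -0.071
endloop
endfacet
facet normal -0.167 -0.862 -0.478
outer loop
vertex -0.691 -4.074 -0.686
vertex -1.398 -3.902 -0.749
vertex -0.851 -3.753 -1.209
endloop
endfacet
facet normal 0.935 0.347 -0.073
outer loop
vertex -0.691 -4.074 -0.686
vertex -0.851 -3.753 -1.209
vertex -1.162 -2.678 -0.071
endloop
endfacet

endsolid


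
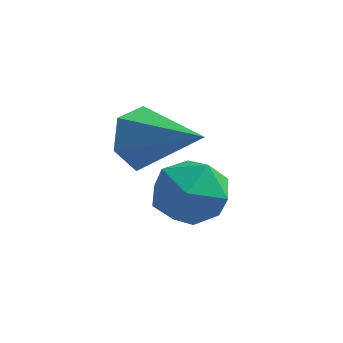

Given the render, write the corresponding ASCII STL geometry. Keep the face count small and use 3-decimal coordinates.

solid 
facet normal 0.043 0.997 0.061
outer loop
vertex -1.946 0.255 -0.05
vertex -2.103 0.194 1.063
vertex -1.061 0.175 0.64
endloop
endfacet
facet normal 0.443 0.757 -0.480
outer loop
vertex -1.946 0.255 -0.05
vertex -1.061 0.175 0.64
vertex -1.084 -0.418 -0.316
endloop
endfacet
facet normal 0.019 0.389 -0.921
outer loop
vertex -1.946 0.255 -0.05
vertex -1.084 -0.418 -0.316
vertex -2.141 -0.764 -0.484
endloop
endfacet
facet normal -0.642 0.401 -0.653
outer loop
vertex -1.946 0.255 -0.05
vertex -2.141 -0.764 -0.484
vertex -2.771 -0.386 0.368
endloop
endfacet
facet normal -0.627 0.777 -0.046
outer loop
vertex -1.946 0.255 -0.05
vertex -2.771 -0.386 0.368
vertex -2.103 0.194 1.063
endloop
endfacet
facet normal 0.928 0.307 -0.213
outer loop
vertex -1.084 -0.418 -0.316
vertex -1.061 0.175 0.64
vertex -0.709 -0.894 0.632
endloop
endfacet
facet normal 0.281 0.695 0.662
outer loop
vertex -1.061 0.175 0.64
vertex -2.103 0.194 1.063
vertex -1.339 -0.516 1.484
endloop
endfacet
facet normal -0.804 0.340 0.489
outer loop
vertex -2.103 0.194 1.063
vertex -2.771 -0.386 0.368
vertex -2.396 -0.862 1.316
endloop
endfacet
facet normal -0.828 -0.269 -0.493
outer loop
vertex -2.771 -0.386 0.368
vertex -2.141 -0.764 -0.484
vertex -2.419 -1.455 0.36
endloop
endfacet
facet normal 0.242 -0.289 -0.926
outer loop
vertex -2.141 -0.764 -0.484
vertex -1.084 -0.418 -0.316
vertex -1.377 -1.474 -0.063
endloop
endfacet
facet normal 0.642 -0.401 0.653
outer loop
vertex -1.534 -1.535 1.05
vertex -0.709 -0.894 0.632
vertex -1.339 -0.516 1.484
endloop
endfacet
facet normal -0.019 -0.389 0.921
outer loop
vertex -1.534 -1.535 1.05
vertex -1.339 -0.516 1.484
vertex -2.396 -0.862 1.316
endloop
endfacet
facet normal -0.443 -0.757 0.480
outer loop
vertex -1.534 -1.535 1.05
vertex -2.396 -0.862 1.316
vertex -2.419 -1.455 0.36
endloop
endfacet
facet normal -0.043 -0.997 -0.061
outer loop
vertex -1.534 -1.535 1.05
vertex -2.419 -1.455 0.36
vertex -1.377 -1.474 -0.063
endloop
endfacet
facet normal 0.627 -0.777 0.046
outer loop
vertex -1.534 -1.535 1.05
vertex -1.377 -1.474 -0.063
vertex -0.709 -0.894 0.632
endloop
endfacet
facet normal 0.828 0.269 0.493
outer loop
vertex -1.339 -0.516 1.484
vertex -0.709 -0.894 0.632
vertex -1.061 0.175 0.64
endloop
endfacet
facet normal -0.242 0.289 0.926
outer loop
vertex -2.396 -0.862 1.316
vertex -1.339 -0.516 1.484
vertex -2.103 0.194 1.063
endloop
endfacet
facet normal -0.928 -0.307 0.213
outer loop
vertex -2.419 -1.455 0.36
vertex -2.396 -0.862 1.316
vertex -2.771 -0.386 0.368
endloop
endfacet
facet normal -0.281 -0.695 -0.662
outer loop
vertex -1.377 -1.474 -0.063
vertex -2.419 -1.455 0.36
vertex -2.141 -0.764 -0.484
endloop
endfacet
facet normal 0.804 -0.340 -0.489
outer loop
vertex -0.709 -0.894 0.632
vertex -1.377 -1.474 -0.063
vertex -1.084 -0.418 -0.316
endloop
endfacet
facet normal -0.894 0.271 -0.357
outer loop
vertex -3.47 2.009 -0.188
vertex -3.929 1.637 0.68
vertex -3.611 2.637 0.642
endloop
endfacet
facet normal 0.738 0.593 -0.323
outer loop
vertex -3.47 2.009 -0.188
vertex -3.611 2.637 0.642
vertex -1.971 1.043 1.46
endloop
endfacet
facet normal -0.894 0.271 -0.356
outer loop
vertex -3.611 2.637 0.642
vertex -3.929 1.637 0.68
vertex -4.07 2.264 1.51
endloop
endfacet
facet normal 0.433 0.722 0.539
outer loop
vertex -3.611 2.637 0.642
vertex -4.07 2.264 1.51
vertex -1.971 1.043 1.46
endloop
endfacet
facet normal -0.894 0.271 -0.356
outer loop
vertex -4.07 2.264 1.51
vertex -3.929 1.637 0.68
vertex -4.388 1.264 1.548
endloop
endfacet
facet normal 0.039 0.026 0.999
outer loop
vertex -4.07 2.264 1.51
vertex -4.388 1.264 1.548
vertex -1.971 1.043 1.46
endloop
endfacet
facet normal -0.894 0.271 -0.356
outer loop
vertex -4.388 1.264 1.548
vertex -3.929 1.637 0.68
vertex -4.247 0.637 0.718
endloop
endfacet
facet normal -0.052 -0.801 0.596
outer loop
vertex -4.388 1.264 1.548
vertex -4.247 0.637 0.718
vertex -1.971 1.043 1.46
endloop
endfacet
facet normal -0.894 0.271 -0.357
outer loop
vertex -4.247 0.637 0.718
vertex -3.929 1.637 0.68
vertex -3.788 1.009 -0.15
endloop
endfacet
facet normal 0.252 -0.931 -0.265
outer loop
vertex -4.247 0.637 0.718
vertex -3.788 1.009 -0.15
vertex -1.971 1.043 1.46
endloop
endfacet
facet normal -0.894 0.271 -0.357
outer loop
vertex -3.788 1.009 -0.15
vertex -3.929 1.637 0.68
vertex -3.47 2.009 -0.188
endloop
endfacet
facet normal 0.647 -0.233 -0.726
outer loop
vertex -3.788 1.009 -0.15
vertex -3.47 2.009 -0.188
vertex -1.971 1.043 1.46
endloop
endfacet

endsolid


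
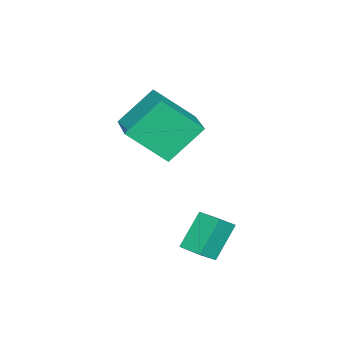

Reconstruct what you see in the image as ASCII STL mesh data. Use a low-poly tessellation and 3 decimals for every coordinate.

solid 
facet normal -0.583 0.152 0.798
outer loop
vertex -1.472 2.175 0.244
vertex -1.099 3.153 0.33
vertex -2.086 2.454 -0.258
endloop
endfacet
facet normal -0.356 -0.931 -0.082
outer loop
vertex -1.141 2.207 -1.55
vertex -1.472 2.175 0.244
vertex -2.086 2.454 -0.258
endloop
endfacet
facet normal -0.583 0.151 0.798
outer loop
vertex -2.086 2.454 -0.258
vertex -1.099 3.153 0.33
vertex -1.713 3.431 -0.171
endloop
endfacet
facet normal -0.730 0.332 -0.597
outer loop
vertex -1.713 3.431 -0.171
vertex -1.141 2.207 -1.55
vertex -2.086 2.454 -0.258
endloop
endfacet
facet normal 0.730 -0.331 0.597
outer loop
vertex -1.472 2.175 0.244
vertex -0.154 2.906 -0.962
vertex -1.099 3.153 0.33
endloop
endfacet
facet normal -0.355 -0.931 -0.082
outer loop
vertex -0.527 1.929 -1.049
vertex -1.472 2.175 0.244
vertex -1.141 2.207 -1.55
endloop
endfacet
facet normal 0.730 -0.332 0.597
outer loop
vertex -0.527 1.929 -1.049
vertex -0.154 2.906 -0.962
vertex -1.472 2.175 0.244
endloop
endfacet
facet normal 0.355 0.931 0.082
outer loop
vertex -1.099 3.153 0.33
vertex -0.154 2.906 -0.962
vertex -1.713 3.431 -0.171
endloop
endfacet
facet normal -0.731 0.331 -0.597
outer loop
vertex -0.768 3.185 -1.464
vertex -1.141 2.207 -1.55
vertex -1.713 3.431 -0.171
endloop
endfacet
facet normal 0.355 0.931 0.083
outer loop
vertex -1.713 3.431 -0.171
vertex -0.154 2.906 -0.962
vertex -0.768 3.185 -1.464
endloop
endfacet
facet normal 0.583 -0.152 -0.798
outer loop
vertex -0.768 3.185 -1.464
vertex -0.527 1.929 -1.049
vertex -1.141 2.207 -1.55
endloop
endfacet
facet normal 0.583 -0.152 -0.798
outer loop
vertex -0.154 2.906 -0.962
vertex -0.527 1.929 -1.049
vertex -0.768 3.185 -1.464
endloop
endfacet
facet normal -0.526 0.454 0.719
outer loop
vertex -4.791 -1.5 3.872
vertex -3.188 -0.267 4.266
vertex -5.492 -0.153 2.51
endloop
endfacet
facet normal -0.778 -0.598 -0.191
outer loop
vertex -4.472 -1.033 1.114
vertex -4.791 -1.5 3.872
vertex -5.492 -0.153 2.51
endloop
endfacet
facet normal -0.526 0.454 0.719
outer loop
vertex -5.492 -0.153 2.51
vertex -3.188 -0.267 4.266
vertex -3.889 1.08 2.904
endloop
endfacet
facet normal -0.344 0.660 -0.668
outer loop
vertex -3.889 1.08 2.904
vertex -4.472 -1.033 1.114
vertex -5.492 -0.153 2.51
endloop
endfacet
facet normal 0.344 -0.660 0.668
outer loop
vertex -4.791 -1.5 3.872
vertex -2.168 -1.147 2.87
vertex -3.188 -0.267 4.266
endloop
endfacet
facet normal -0.778 -0.598 -0.191
outer loop
vertex -3.771 -2.38 2.476
vertex -4.791 -1.5 3.872
vertex -4.472 -1.033 1.114
endloop
endfacet
facet normal 0.344 -0.660 0.668
outer loop
vertex -3.771 -2.38 2.476
vertex -2.168 -1.147 2.87
vertex -4.791 -1.5 3.872
endloop
endfacet
facet normal 0.778 0.598 0.191
outer loop
vertex -3.188 -0.267 4.266
vertex -2.168 -1.147 2.87
vertex -3.889 1.08 2.904
endloop
endfacet
facet normal -0.344 0.660 -0.668
outer loop
vertex -2.869 0.2 1.508
vertex -4.472 -1.033 1.114
vertex -3.889 1.08 2.904
endloop
endfacet
facet normal 0.778 0.598 0.191
outer loop
vertex -3.889 1.08 2.904
vertex -2.168 -1.147 2.87
vertex -2.869 0.2 1.508
endloop
endfacet
facet normal 0.526 -0.454 -0.719
outer loop
vertex -2.869 0.2 1.508
vertex -3.771 -2.38 2.476
vertex -4.472 -1.033 1.114
endloop
endfacet
facet normal 0.526 -0.454 -0.719
outer loop
vertex -2.168 -1.147 2.87
vertex -3.771 -2.38 2.476
vertex -2.869 0.2 1.508
endloop
endfacet

endsolid


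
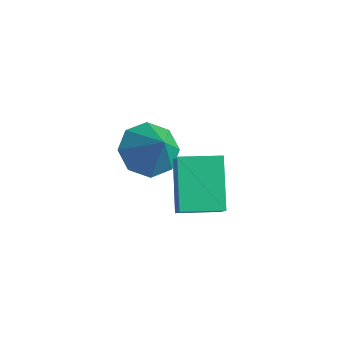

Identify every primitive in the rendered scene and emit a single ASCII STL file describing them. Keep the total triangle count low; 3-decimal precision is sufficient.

solid 
facet normal -0.577 0.153 -0.802
outer loop
vertex -2.071 3.287 -1.839
vertex -2.658 3.172 -1.439
vertex -2.264 3.75 -1.612
endloop
endfacet
facet normal 0.931 0.360 0.058
outer loop
vertex -2.071 3.287 -1.839
vertex -2.264 3.75 -1.612
vertex -2.042 3.008 -0.581
endloop
endfacet
facet normal -0.577 0.154 -0.802
outer loop
vertex -2.264 3.75 -1.612
vertex -2.658 3.172 -1.439
vertex -2.688 3.874 -1.283
endloop
endfacet
facet normal 0.536 0.736 0.414
outer loop
vertex -2.264 3.75 -1.612
vertex -2.688 3.874 -1.283
vertex -2.042 3.008 -0.581
endloop
endfacet
facet normal -0.576 0.154 -0.803
outer loop
vertex -2.688 3.874 -1.283
vertex -2.658 3.172 -1.439
vertex -3.095 3.588 -1.046
endloop
endfacet
facet normal 0.006 0.633 0.774
outer loop
vertex -2.688 3.874 -1.283
vertex -3.095 3.588 -1.046
vertex -2.042 3.008 -0.581
endloop
endfacet
facet normal -0.576 0.153 -0.803
outer loop
vertex -3.095 3.588 -1.046
vertex -2.658 3.172 -1.439
vertex -3.246 3.058 -1.039
endloop
endfacet
facet normal -0.349 0.112 0.930
outer loop
vertex -3.095 3.588 -1.046
vertex -3.246 3.058 -1.039
vertex -2.042 3.008 -0.581
endloop
endfacet
facet normal -0.576 0.154 -0.803
outer loop
vertex -3.246 3.058 -1.039
vertex -2.658 3.172 -1.439
vertex -3.052 2.595 -1.267
endloop
endfacet
facet normal -0.322 -0.523 0.789
outer loop
vertex -3.246 3.058 -1.039
vertex -3.052 2.595 -1.267
vertex -2.042 3.008 -0.581
endloop
endfacet
facet normal -0.577 0.155 -0.802
outer loop
vertex -3.052 2.595 -1.267
vertex -2.658 3.172 -1.439
vertex -2.628 2.47 -1.596
endloop
endfacet
facet normal 0.072 -0.898 0.434
outer loop
vertex -3.052 2.595 -1.267
vertex -2.628 2.47 -1.596
vertex -2.042 3.008 -0.581
endloop
endfacet
facet normal -0.576 0.155 -0.802
outer loop
vertex -2.628 2.47 -1.596
vertex -2.658 3.172 -1.439
vertex -2.221 2.757 -1.833
endloop
endfacet
facet normal 0.603 -0.795 0.073
outer loop
vertex -2.628 2.47 -1.596
vertex -2.221 2.757 -1.833
vertex -2.042 3.008 -0.581
endloop
endfacet
facet normal -0.577 0.154 -0.802
outer loop
vertex -2.221 2.757 -1.833
vertex -2.658 3.172 -1.439
vertex -2.071 3.287 -1.839
endloop
endfacet
facet normal 0.959 -0.272 -0.082
outer loop
vertex -2.221 2.757 -1.833
vertex -2.071 3.287 -1.839
vertex -2.042 3.008 -0.581
endloop
endfacet
facet normal -0.546 0.555 0.628
outer loop
vertex -1.052 2.322 0.179
vertex -0.385 3.026 0.137
vertex -1.575 2.767 -0.668
endloop
endfacet
facet normal -0.688 -0.725 0.044
outer loop
vertex -0.855 2.034 -1.497
vertex -1.052 2.322 0.179
vertex -1.575 2.767 -0.668
endloop
endfacet
facet normal -0.546 0.555 0.628
outer loop
vertex -1.575 2.767 -0.668
vertex -0.385 3.026 0.137
vertex -0.908 3.47 -0.71
endloop
endfacet
facet normal -0.479 0.408 -0.777
outer loop
vertex -0.908 3.47 -0.71
vertex -0.855 2.034 -1.497
vertex -1.575 2.767 -0.668
endloop
endfacet
facet normal 0.479 -0.408 0.777
outer loop
vertex -1.052 2.322 0.179
vertex 0.335 2.293 -0.692
vertex -0.385 3.026 0.137
endloop
endfacet
facet normal -0.687 -0.725 0.044
outer loop
vertex -0.332 1.59 -0.65
vertex -1.052 2.322 0.179
vertex -0.855 2.034 -1.497
endloop
endfacet
facet normal 0.479 -0.408 0.777
outer loop
vertex -0.332 1.59 -0.65
vertex 0.335 2.293 -0.692
vertex -1.052 2.322 0.179
endloop
endfacet
facet normal 0.687 0.725 -0.044
outer loop
vertex -0.385 3.026 0.137
vertex 0.335 2.293 -0.692
vertex -0.908 3.47 -0.71
endloop
endfacet
facet normal -0.480 0.408 -0.777
outer loop
vertex -0.188 2.738 -1.539
vertex -0.855 2.034 -1.497
vertex -0.908 3.47 -0.71
endloop
endfacet
facet normal 0.687 0.725 -0.043
outer loop
vertex -0.908 3.47 -0.71
vertex 0.335 2.293 -0.692
vertex -0.188 2.738 -1.539
endloop
endfacet
facet normal 0.546 -0.555 -0.628
outer loop
vertex -0.188 2.738 -1.539
vertex -0.332 1.59 -0.65
vertex -0.855 2.034 -1.497
endloop
endfacet
facet normal 0.545 -0.555 -0.628
outer loop
vertex 0.335 2.293 -0.692
vertex -0.332 1.59 -0.65
vertex -0.188 2.738 -1.539
endloop
endfacet

endsolid


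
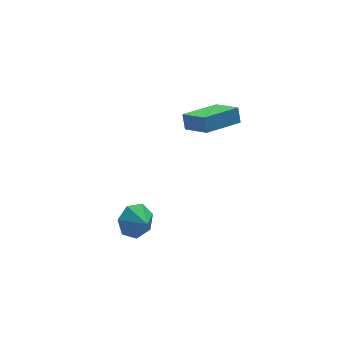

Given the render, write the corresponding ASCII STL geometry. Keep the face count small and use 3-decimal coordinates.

solid 
facet normal -0.922 -0.333 0.198
outer loop
vertex 3.219 1.663 3.942
vertex 2.627 2.912 3.286
vertex 3.203 1.266 3.202
endloop
endfacet
facet normal 0.387 -0.816 0.429
outer loop
vertex 5.093 1.948 2.794
vertex 3.219 1.663 3.942
vertex 3.203 1.266 3.202
endloop
endfacet
facet normal -0.922 -0.333 0.198
outer loop
vertex 3.203 1.266 3.202
vertex 2.627 2.912 3.286
vertex 2.611 2.515 2.545
endloop
endfacet
facet normal -0.020 -0.473 -0.881
outer loop
vertex 2.611 2.515 2.545
vertex 5.093 1.948 2.794
vertex 3.203 1.266 3.202
endloop
endfacet
facet normal 0.020 0.472 0.881
outer loop
vertex 3.219 1.663 3.942
vertex 4.517 3.594 2.878
vertex 2.627 2.912 3.286
endloop
endfacet
facet normal 0.387 -0.816 0.429
outer loop
vertex 5.109 2.345 3.535
vertex 3.219 1.663 3.942
vertex 5.093 1.948 2.794
endloop
endfacet
facet normal 0.019 0.473 0.881
outer loop
vertex 5.109 2.345 3.535
vertex 4.517 3.594 2.878
vertex 3.219 1.663 3.942
endloop
endfacet
facet normal -0.387 0.816 -0.429
outer loop
vertex 2.627 2.912 3.286
vertex 4.517 3.594 2.878
vertex 2.611 2.515 2.545
endloop
endfacet
facet normal -0.019 -0.472 -0.881
outer loop
vertex 4.501 3.197 2.138
vertex 5.093 1.948 2.794
vertex 2.611 2.515 2.545
endloop
endfacet
facet normal -0.387 0.816 -0.429
outer loop
vertex 2.611 2.515 2.545
vertex 4.517 3.594 2.878
vertex 4.501 3.197 2.138
endloop
endfacet
facet normal 0.922 0.333 -0.198
outer loop
vertex 4.501 3.197 2.138
vertex 5.109 2.345 3.535
vertex 5.093 1.948 2.794
endloop
endfacet
facet normal 0.922 0.333 -0.198
outer loop
vertex 4.517 3.594 2.878
vertex 5.109 2.345 3.535
vertex 4.501 3.197 2.138
endloop
endfacet
facet normal -0.290 0.831 -0.475
outer loop
vertex 0.487 2.384 -2.315
vertex -0.03 1.842 -2.947
vertex -0.32 2.229 -2.094
endloop
endfacet
facet normal 0.286 -0.137 0.948
outer loop
vertex 0.487 2.384 -2.315
vertex -0.32 2.229 -2.094
vertex 0.27 0.978 -2.453
endloop
endfacet
facet normal -0.289 0.831 -0.475
outer loop
vertex -0.32 2.229 -2.094
vertex -0.03 1.842 -2.947
vertex -0.908 1.783 -2.516
endloop
endfacet
facet normal -0.317 -0.397 0.861
outer loop
vertex -0.32 2.229 -2.094
vertex -0.908 1.783 -2.516
vertex 0.27 0.978 -2.453
endloop
endfacet
facet normal -0.289 0.831 -0.475
outer loop
vertex -0.908 1.783 -2.516
vertex -0.03 1.842 -2.947
vertex -0.836 1.382 -3.262
endloop
endfacet
facet normal -0.540 -0.762 0.358
outer loop
vertex -0.908 1.783 -2.516
vertex -0.836 1.382 -3.262
vertex 0.27 0.978 -2.453
endloop
endfacet
facet normal -0.289 0.831 -0.475
outer loop
vertex -0.836 1.382 -3.262
vertex -0.03 1.842 -2.947
vertex -0.157 1.327 -3.771
endloop
endfacet
facet normal -0.216 -0.959 -0.184
outer loop
vertex -0.836 1.382 -3.262
vertex -0.157 1.327 -3.771
vertex 0.27 0.978 -2.453
endloop
endfacet
facet normal -0.289 0.831 -0.475
outer loop
vertex -0.157 1.327 -3.771
vertex -0.03 1.842 -2.947
vertex 0.617 1.66 -3.66
endloop
endfacet
facet normal 0.412 -0.839 -0.356
outer loop
vertex -0.157 1.327 -3.771
vertex 0.617 1.66 -3.66
vertex 0.27 0.978 -2.453
endloop
endfacet
facet normal -0.289 0.831 -0.475
outer loop
vertex 0.617 1.66 -3.66
vertex -0.03 1.842 -2.947
vertex 0.904 2.13 -3.012
endloop
endfacet
facet normal 0.870 -0.492 -0.028
outer loop
vertex 0.617 1.66 -3.66
vertex 0.904 2.13 -3.012
vertex 0.27 0.978 -2.453
endloop
endfacet
facet normal -0.289 0.831 -0.476
outer loop
vertex 0.904 2.13 -3.012
vertex -0.03 1.842 -2.947
vertex 0.487 2.384 -2.315
endloop
endfacet
facet normal 0.814 -0.180 0.552
outer loop
vertex 0.904 2.13 -3.012
vertex 0.487 2.384 -2.315
vertex 0.27 0.978 -2.453
endloop
endfacet

endsolid


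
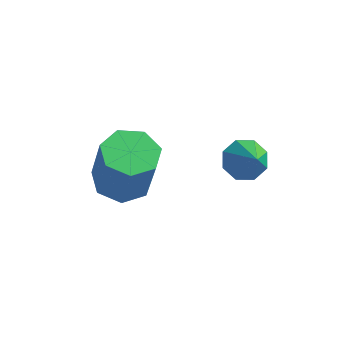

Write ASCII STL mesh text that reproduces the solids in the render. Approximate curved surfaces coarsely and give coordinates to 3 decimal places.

solid 
facet normal -0.536 0.468 -0.703
outer loop
vertex 3.609 2.677 0.702
vertex 3.217 2.905 1.153
vertex 3.757 3.109 0.877
endloop
endfacet
facet normal 0.947 -0.235 -0.220
outer loop
vertex 3.609 2.677 0.702
vertex 3.757 3.109 0.877
vertex 3.823 2.375 1.947
endloop
endfacet
facet normal -0.536 0.470 -0.701
outer loop
vertex 3.757 3.109 0.877
vertex 3.217 2.905 1.153
vertex 3.589 3.422 1.215
endloop
endfacet
facet normal 0.932 0.323 0.164
outer loop
vertex 3.757 3.109 0.877
vertex 3.589 3.422 1.215
vertex 3.823 2.375 1.947
endloop
endfacet
facet normal -0.535 0.469 -0.702
outer loop
vertex 3.589 3.422 1.215
vertex 3.217 2.905 1.153
vertex 3.203 3.432 1.516
endloop
endfacet
facet normal 0.516 0.565 0.643
outer loop
vertex 3.589 3.422 1.215
vertex 3.203 3.432 1.516
vertex 3.823 2.375 1.947
endloop
endfacet
facet normal -0.536 0.469 -0.702
outer loop
vertex 3.203 3.432 1.516
vertex 3.217 2.905 1.153
vertex 2.825 3.133 1.605
endloop
endfacet
facet normal -0.056 0.349 0.936
outer loop
vertex 3.203 3.432 1.516
vertex 2.825 3.133 1.605
vertex 3.823 2.375 1.947
endloop
endfacet
facet normal -0.537 0.469 -0.702
outer loop
vertex 2.825 3.133 1.605
vertex 3.217 2.905 1.153
vertex 2.677 2.7 1.429
endloop
endfacet
facet normal -0.450 -0.200 0.870
outer loop
vertex 2.825 3.133 1.605
vertex 2.677 2.7 1.429
vertex 3.823 2.375 1.947
endloop
endfacet
facet normal -0.537 0.469 -0.702
outer loop
vertex 2.677 2.7 1.429
vertex 3.217 2.905 1.153
vertex 2.845 2.388 1.092
endloop
endfacet
facet normal -0.435 -0.759 0.486
outer loop
vertex 2.677 2.7 1.429
vertex 2.845 2.388 1.092
vertex 3.823 2.375 1.947
endloop
endfacet
facet normal -0.535 0.468 -0.703
outer loop
vertex 2.845 2.388 1.092
vertex 3.217 2.905 1.153
vertex 3.232 2.378 0.791
endloop
endfacet
facet normal -0.020 -1.000 0.008
outer loop
vertex 2.845 2.388 1.092
vertex 3.232 2.378 0.791
vertex 3.823 2.375 1.947
endloop
endfacet
facet normal -0.537 0.467 -0.703
outer loop
vertex 3.232 2.378 0.791
vertex 3.217 2.905 1.153
vertex 3.609 2.677 0.702
endloop
endfacet
facet normal 0.553 -0.783 -0.285
outer loop
vertex 3.232 2.378 0.791
vertex 3.609 2.677 0.702
vertex 3.823 2.375 1.947
endloop
endfacet
facet normal -0.252 0.128 -0.959
outer loop
vertex 0.856 2.236 -0.129
vertex 0.273 1.665 -0.052
vertex 0.215 2.474 0.071
endloop
endfacet
facet normal 0.356 0.934 0.030
outer loop
vertex 0.856 2.236 -0.129
vertex 0.215 2.474 0.071
vertex 1.271 2.026 1.455
endloop
endfacet
facet normal 0.356 0.934 0.031
outer loop
vertex 1.271 2.026 1.455
vertex 0.215 2.474 0.071
vertex 0.63 2.264 1.654
endloop
endfacet
facet normal 0.251 -0.127 0.960
outer loop
vertex 1.271 2.026 1.455
vertex 0.63 2.264 1.654
vertex 0.687 1.455 1.532
endloop
endfacet
facet normal -0.252 0.128 -0.959
outer loop
vertex 0.215 2.474 0.071
vertex 0.273 1.665 -0.052
vertex -0.382 2.102 0.178
endloop
endfacet
facet normal -0.482 0.843 0.238
outer loop
vertex 0.215 2.474 0.071
vertex -0.382 2.102 0.178
vertex 0.63 2.264 1.654
endloop
endfacet
facet normal -0.482 0.843 0.238
outer loop
vertex 0.63 2.264 1.654
vertex -0.382 2.102 0.178
vertex 0.033 1.892 1.761
endloop
endfacet
facet normal 0.251 -0.127 0.960
outer loop
vertex 0.63 2.264 1.654
vertex 0.033 1.892 1.761
vertex 0.687 1.455 1.532
endloop
endfacet
facet normal -0.252 0.128 -0.959
outer loop
vertex -0.382 2.102 0.178
vertex 0.273 1.665 -0.052
vertex -0.486 1.402 0.112
endloop
endfacet
facet normal -0.957 0.117 0.266
outer loop
vertex -0.382 2.102 0.178
vertex -0.486 1.402 0.112
vertex 0.033 1.892 1.761
endloop
endfacet
facet normal -0.957 0.118 0.266
outer loop
vertex 0.033 1.892 1.761
vertex -0.486 1.402 0.112
vertex -0.072 1.192 1.695
endloop
endfacet
facet normal 0.250 -0.128 0.960
outer loop
vertex 0.033 1.892 1.761
vertex -0.072 1.192 1.695
vertex 0.687 1.455 1.532
endloop
endfacet
facet normal -0.251 0.127 -0.960
outer loop
vertex -0.486 1.402 0.112
vertex 0.273 1.665 -0.052
vertex -0.019 0.899 -0.077
endloop
endfacet
facet normal -0.712 -0.696 0.094
outer loop
vertex -0.486 1.402 0.112
vertex -0.019 0.899 -0.077
vertex -0.072 1.192 1.695
endloop
endfacet
facet normal -0.712 -0.696 0.094
outer loop
vertex -0.072 1.192 1.695
vertex -0.019 0.899 -0.077
vertex 0.395 0.689 1.506
endloop
endfacet
facet normal 0.250 -0.128 0.960
outer loop
vertex -0.072 1.192 1.695
vertex 0.395 0.689 1.506
vertex 0.687 1.455 1.532
endloop
endfacet
facet normal -0.251 0.127 -0.960
outer loop
vertex -0.019 0.899 -0.077
vertex 0.273 1.665 -0.052
vertex 0.668 0.973 -0.247
endloop
endfacet
facet normal 0.069 -0.986 -0.149
outer loop
vertex -0.019 0.899 -0.077
vertex 0.668 0.973 -0.247
vertex 0.395 0.689 1.506
endloop
endfacet
facet normal 0.069 -0.986 -0.149
outer loop
vertex 0.395 0.689 1.506
vertex 0.668 0.973 -0.247
vertex 1.082 0.763 1.336
endloop
endfacet
facet normal 0.251 -0.128 0.959
outer loop
vertex 0.395 0.689 1.506
vertex 1.082 0.763 1.336
vertex 0.687 1.455 1.532
endloop
endfacet
facet normal -0.251 0.127 -0.960
outer loop
vertex 0.668 0.973 -0.247
vertex 0.273 1.665 -0.052
vertex 1.057 1.568 -0.27
endloop
endfacet
facet normal 0.799 -0.533 -0.280
outer loop
vertex 0.668 0.973 -0.247
vertex 1.057 1.568 -0.27
vertex 1.082 0.763 1.336
endloop
endfacet
facet normal 0.798 -0.533 -0.280
outer loop
vertex 1.082 0.763 1.336
vertex 1.057 1.568 -0.27
vertex 1.472 1.359 1.313
endloop
endfacet
facet normal 0.252 -0.128 0.959
outer loop
vertex 1.082 0.763 1.336
vertex 1.472 1.359 1.313
vertex 0.687 1.455 1.532
endloop
endfacet
facet normal -0.251 0.127 -0.960
outer loop
vertex 1.057 1.568 -0.27
vertex 0.273 1.665 -0.052
vertex 0.856 2.236 -0.129
endloop
endfacet
facet normal 0.926 0.321 -0.200
outer loop
vertex 1.057 1.568 -0.27
vertex 0.856 2.236 -0.129
vertex 1.472 1.359 1.313
endloop
endfacet
facet normal 0.926 0.321 -0.200
outer loop
vertex 1.472 1.359 1.313
vertex 0.856 2.236 -0.129
vertex 1.271 2.026 1.455
endloop
endfacet
facet normal 0.252 -0.128 0.959
outer loop
vertex 1.472 1.359 1.313
vertex 1.271 2.026 1.455
vertex 0.687 1.455 1.532
endloop
endfacet

endsolid


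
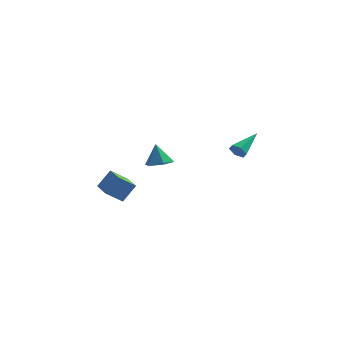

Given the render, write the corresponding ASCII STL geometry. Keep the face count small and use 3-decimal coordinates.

solid 
facet normal 0.224 -0.222 -0.949
outer loop
vertex -1.108 0.856 0.623
vertex -1.858 0.809 0.457
vertex -1.489 1.482 0.387
endloop
endfacet
facet normal 0.640 0.580 0.505
outer loop
vertex -1.108 0.856 0.623
vertex -1.489 1.482 0.387
vertex -2.142 1.091 1.663
endloop
endfacet
facet normal 0.224 -0.221 -0.949
outer loop
vertex -1.489 1.482 0.387
vertex -1.858 0.809 0.457
vertex -2.24 1.435 0.221
endloop
endfacet
facet normal -0.113 0.965 0.238
outer loop
vertex -1.489 1.482 0.387
vertex -2.24 1.435 0.221
vertex -2.142 1.091 1.663
endloop
endfacet
facet normal 0.223 -0.222 -0.949
outer loop
vertex -2.24 1.435 0.221
vertex -1.858 0.809 0.457
vertex -2.609 0.763 0.291
endloop
endfacet
facet normal -0.855 0.488 0.175
outer loop
vertex -2.24 1.435 0.221
vertex -2.609 0.763 0.291
vertex -2.142 1.091 1.663
endloop
endfacet
facet normal 0.223 -0.222 -0.949
outer loop
vertex -2.609 0.763 0.291
vertex -1.858 0.809 0.457
vertex -2.227 0.137 0.527
endloop
endfacet
facet normal -0.847 -0.374 0.378
outer loop
vertex -2.609 0.763 0.291
vertex -2.227 0.137 0.527
vertex -2.142 1.091 1.663
endloop
endfacet
facet normal 0.224 -0.222 -0.949
outer loop
vertex -2.227 0.137 0.527
vertex -1.858 0.809 0.457
vertex -1.476 0.184 0.693
endloop
endfacet
facet normal -0.095 -0.759 0.644
outer loop
vertex -2.227 0.137 0.527
vertex -1.476 0.184 0.693
vertex -2.142 1.091 1.663
endloop
endfacet
facet normal 0.224 -0.222 -0.949
outer loop
vertex -1.476 0.184 0.693
vertex -1.858 0.809 0.457
vertex -1.108 0.856 0.623
endloop
endfacet
facet normal 0.648 -0.281 0.708
outer loop
vertex -1.476 0.184 0.693
vertex -1.108 0.856 0.623
vertex -2.142 1.091 1.663
endloop
endfacet
facet normal -0.463 -0.406 -0.788
outer loop
vertex -3.301 -4.085 0.42
vertex -4.105 -2.743 0.201
vertex -2.531 -3.728 -0.216
endloop
endfacet
facet normal 0.509 -0.850 0.139
outer loop
vertex -1.995 -3.257 0.699
vertex -3.301 -4.085 0.42
vertex -2.531 -3.728 -0.216
endloop
endfacet
facet normal -0.463 -0.405 -0.789
outer loop
vertex -2.531 -3.728 -0.216
vertex -4.105 -2.743 0.201
vertex -3.336 -2.385 -0.434
endloop
endfacet
facet normal 0.726 0.338 -0.599
outer loop
vertex -3.336 -2.385 -0.434
vertex -1.995 -3.257 0.699
vertex -2.531 -3.728 -0.216
endloop
endfacet
facet normal -0.726 -0.337 0.599
outer loop
vertex -3.301 -4.085 0.42
vertex -3.569 -2.272 1.116
vertex -4.105 -2.743 0.201
endloop
endfacet
facet normal 0.509 -0.850 0.138
outer loop
vertex -2.764 -3.615 1.334
vertex -3.301 -4.085 0.42
vertex -1.995 -3.257 0.699
endloop
endfacet
facet normal -0.725 -0.338 0.600
outer loop
vertex -2.764 -3.615 1.334
vertex -3.569 -2.272 1.116
vertex -3.301 -4.085 0.42
endloop
endfacet
facet normal -0.510 0.849 -0.139
outer loop
vertex -4.105 -2.743 0.201
vertex -3.569 -2.272 1.116
vertex -3.336 -2.385 -0.434
endloop
endfacet
facet normal 0.726 0.337 -0.600
outer loop
vertex -2.799 -1.915 0.48
vertex -1.995 -3.257 0.699
vertex -3.336 -2.385 -0.434
endloop
endfacet
facet normal -0.508 0.850 -0.138
outer loop
vertex -3.336 -2.385 -0.434
vertex -3.569 -2.272 1.116
vertex -2.799 -1.915 0.48
endloop
endfacet
facet normal 0.462 0.406 0.789
outer loop
vertex -2.799 -1.915 0.48
vertex -2.764 -3.615 1.334
vertex -1.995 -3.257 0.699
endloop
endfacet
facet normal 0.463 0.405 0.788
outer loop
vertex -3.569 -2.272 1.116
vertex -2.764 -3.615 1.334
vertex -2.799 -1.915 0.48
endloop
endfacet
facet normal -0.388 -0.822 -0.416
outer loop
vertex 2.014 2.951 0.351
vertex 1.74 2.85 0.806
vertex 1.517 3.152 0.417
endloop
endfacet
facet normal 0.150 0.623 -0.768
outer loop
vertex 2.014 2.951 0.351
vertex 1.517 3.152 0.417
vertex 2.44 4.33 1.554
endloop
endfacet
facet normal -0.389 -0.822 -0.415
outer loop
vertex 1.517 3.152 0.417
vertex 1.74 2.85 0.806
vertex 1.243 3.052 0.872
endloop
endfacet
facet normal -0.646 0.728 -0.229
outer loop
vertex 1.517 3.152 0.417
vertex 1.243 3.052 0.872
vertex 2.44 4.33 1.554
endloop
endfacet
facet normal -0.389 -0.822 -0.416
outer loop
vertex 1.243 3.052 0.872
vertex 1.74 2.85 0.806
vertex 1.466 2.75 1.26
endloop
endfacet
facet normal -0.699 0.311 0.644
outer loop
vertex 1.243 3.052 0.872
vertex 1.466 2.75 1.26
vertex 2.44 4.33 1.554
endloop
endfacet
facet normal -0.390 -0.821 -0.416
outer loop
vertex 1.466 2.75 1.26
vertex 1.74 2.85 0.806
vertex 1.962 2.548 1.194
endloop
endfacet
facet normal 0.045 -0.209 0.977
outer loop
vertex 1.466 2.75 1.26
vertex 1.962 2.548 1.194
vertex 2.44 4.33 1.554
endloop
endfacet
facet normal -0.388 -0.822 -0.417
outer loop
vertex 1.962 2.548 1.194
vertex 1.74 2.85 0.806
vertex 2.236 2.649 0.74
endloop
endfacet
facet normal 0.842 -0.314 0.438
outer loop
vertex 1.962 2.548 1.194
vertex 2.236 2.649 0.74
vertex 2.44 4.33 1.554
endloop
endfacet
facet normal -0.389 -0.822 -0.416
outer loop
vertex 2.236 2.649 0.74
vertex 1.74 2.85 0.806
vertex 2.014 2.951 0.351
endloop
endfacet
facet normal 0.896 0.101 -0.433
outer loop
vertex 2.236 2.649 0.74
vertex 2.014 2.951 0.351
vertex 2.44 4.33 1.554
endloop
endfacet

endsolid
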